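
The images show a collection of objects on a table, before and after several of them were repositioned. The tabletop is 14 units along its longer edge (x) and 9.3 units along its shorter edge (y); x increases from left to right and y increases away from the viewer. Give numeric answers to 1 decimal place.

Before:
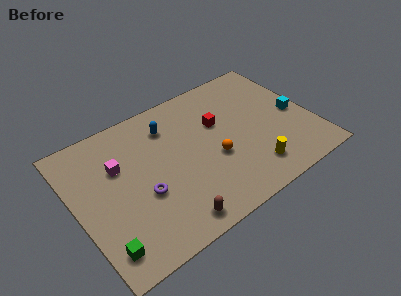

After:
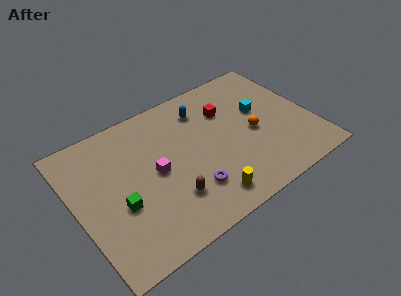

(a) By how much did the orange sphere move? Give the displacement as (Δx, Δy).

(2.5, 0.5)

The orange sphere was at about (8.0, 3.7) and moved to about (10.5, 4.2).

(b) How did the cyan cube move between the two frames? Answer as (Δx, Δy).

(-1.9, 1.2)

The cyan cube was at about (13.1, 4.3) and moved to about (11.2, 5.5).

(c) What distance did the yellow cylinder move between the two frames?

2.9

The yellow cylinder was near (9.9, 1.8) before and (7.0, 1.4) after, so it travelled √(2.9² + 0.4²) ≈ 2.9 units.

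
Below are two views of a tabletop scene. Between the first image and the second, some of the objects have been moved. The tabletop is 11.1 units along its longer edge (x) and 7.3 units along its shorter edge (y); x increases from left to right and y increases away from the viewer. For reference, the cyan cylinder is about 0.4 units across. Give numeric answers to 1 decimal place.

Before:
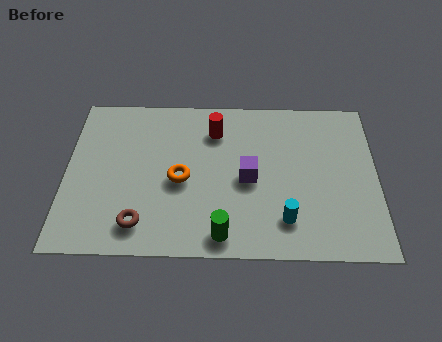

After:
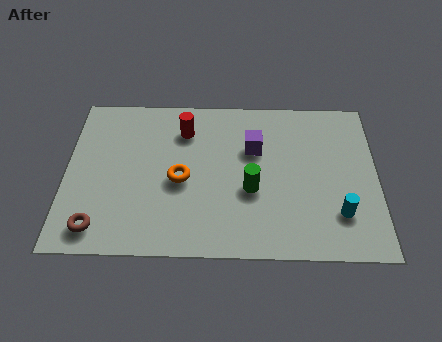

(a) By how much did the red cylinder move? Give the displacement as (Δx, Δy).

(-1.1, 0.0)

The red cylinder was at about (5.3, 5.6) and moved to about (4.2, 5.6).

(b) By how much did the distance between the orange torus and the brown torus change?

+1.2

They were about 2.4 units apart before and 3.6 after — 1.2 units further apart.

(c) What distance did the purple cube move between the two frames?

1.4

The purple cube moved from about (6.5, 3.4) to (6.7, 4.8), a distance of √(0.2² + 1.4²) ≈ 1.4.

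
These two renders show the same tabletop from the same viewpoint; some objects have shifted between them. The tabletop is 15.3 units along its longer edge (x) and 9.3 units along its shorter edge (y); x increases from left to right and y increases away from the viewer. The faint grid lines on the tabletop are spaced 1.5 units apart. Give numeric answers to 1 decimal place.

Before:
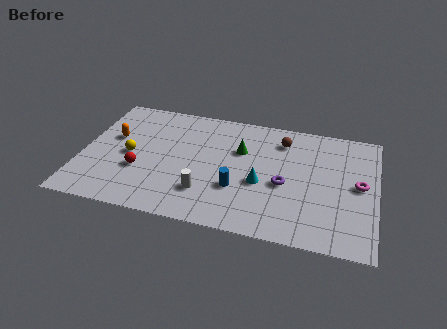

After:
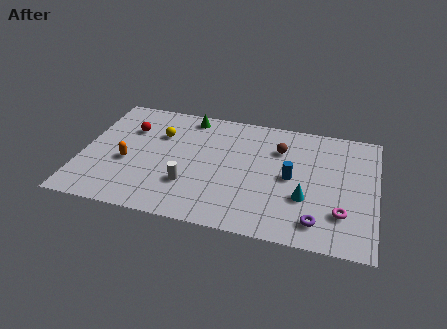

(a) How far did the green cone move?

3.6

The green cone was near (8.2, 6.1) before and (5.3, 8.2) after, so it travelled √(2.9² + 2.1²) ≈ 3.6 units.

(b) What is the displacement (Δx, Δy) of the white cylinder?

(-0.9, 0.4)

The white cylinder started near (6.6, 2.4) and ended near (5.7, 2.8).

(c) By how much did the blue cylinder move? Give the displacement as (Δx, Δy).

(2.7, 1.5)

The blue cylinder was at about (8.2, 3.1) and moved to about (10.9, 4.6).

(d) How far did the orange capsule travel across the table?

2.0

The orange capsule moved from about (1.5, 5.6) to (2.4, 3.8), a distance of √(0.9² + 1.8²) ≈ 2.0.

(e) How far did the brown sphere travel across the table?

0.7

The brown sphere was near (10.3, 7.4) before and (10.2, 6.7) after, so it travelled √(0.1² + 0.7²) ≈ 0.7 units.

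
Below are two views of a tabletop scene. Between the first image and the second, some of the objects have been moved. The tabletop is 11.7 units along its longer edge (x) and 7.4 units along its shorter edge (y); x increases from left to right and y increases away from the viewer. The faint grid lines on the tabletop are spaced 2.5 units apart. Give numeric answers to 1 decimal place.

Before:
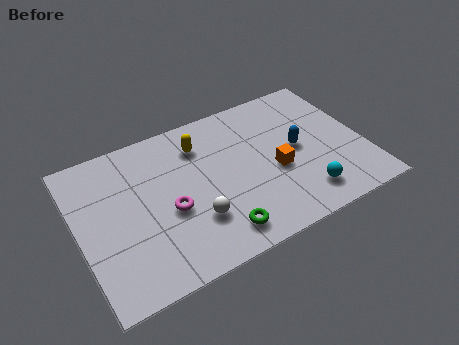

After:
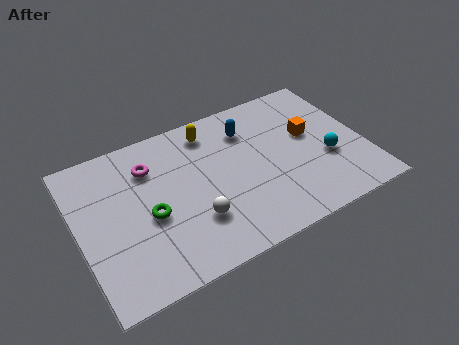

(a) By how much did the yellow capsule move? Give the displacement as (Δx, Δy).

(0.5, 0.5)

The yellow capsule started near (5.2, 5.7) and ended near (5.7, 6.2).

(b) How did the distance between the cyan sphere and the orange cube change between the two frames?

-0.3

The distance was about 1.9 in the first image and 1.6 in the second, so they moved 0.3 units closer together.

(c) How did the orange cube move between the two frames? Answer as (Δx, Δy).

(1.6, 1.2)

From the two frames, the orange cube sits at roughly (8.0, 3.1) before and (9.6, 4.3) after.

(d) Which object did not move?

the white sphere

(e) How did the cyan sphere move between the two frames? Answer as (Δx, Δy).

(1.2, 1.4)

The cyan sphere was at about (8.9, 1.4) and moved to about (10.1, 2.8).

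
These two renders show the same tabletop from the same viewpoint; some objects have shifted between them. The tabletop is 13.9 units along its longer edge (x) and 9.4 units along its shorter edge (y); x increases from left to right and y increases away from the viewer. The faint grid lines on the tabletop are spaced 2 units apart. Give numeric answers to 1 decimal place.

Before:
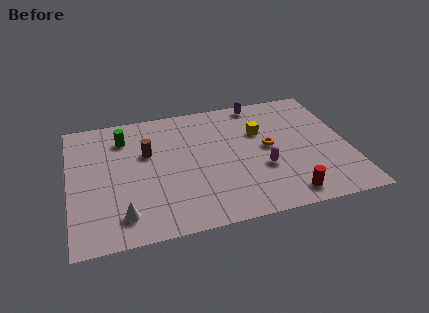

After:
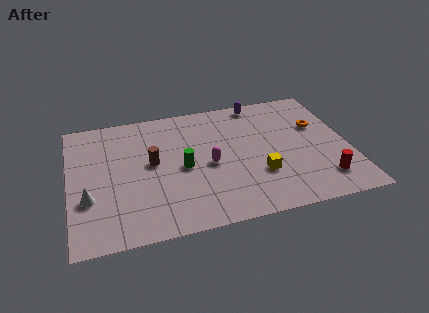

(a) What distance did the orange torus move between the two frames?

2.8

The orange torus moved from about (9.9, 4.9) to (12.5, 6.0), a distance of √(2.6² + 1.1²) ≈ 2.8.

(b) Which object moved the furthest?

the green cylinder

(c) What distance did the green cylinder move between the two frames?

4.0

From (2.8, 7.3) to (5.6, 4.4), the green cylinder covered √(2.8² + 2.9²) ≈ 4.0 units.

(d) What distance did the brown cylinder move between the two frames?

0.8

From (3.9, 5.9) to (4.1, 5.1), the brown cylinder covered √(0.2² + 0.8²) ≈ 0.8 units.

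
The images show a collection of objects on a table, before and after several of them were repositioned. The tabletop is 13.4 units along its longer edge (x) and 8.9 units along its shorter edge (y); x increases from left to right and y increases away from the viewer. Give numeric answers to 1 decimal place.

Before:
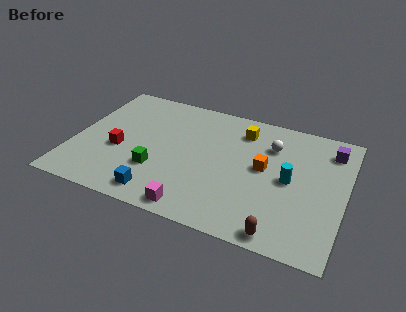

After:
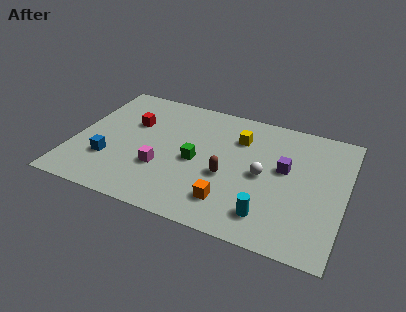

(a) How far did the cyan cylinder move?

2.8

The cyan cylinder was near (10.7, 4.4) before and (9.9, 1.7) after, so it travelled √(0.8² + 2.7²) ≈ 2.8 units.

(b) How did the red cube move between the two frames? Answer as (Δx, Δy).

(0.4, 2.2)

From the two frames, the red cube sits at roughly (2.3, 3.6) before and (2.7, 5.8) after.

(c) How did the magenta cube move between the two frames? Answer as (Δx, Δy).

(-1.9, 2.1)

The magenta cube started near (6.4, 0.9) and ended near (4.5, 3.0).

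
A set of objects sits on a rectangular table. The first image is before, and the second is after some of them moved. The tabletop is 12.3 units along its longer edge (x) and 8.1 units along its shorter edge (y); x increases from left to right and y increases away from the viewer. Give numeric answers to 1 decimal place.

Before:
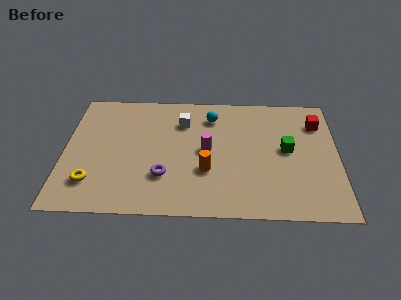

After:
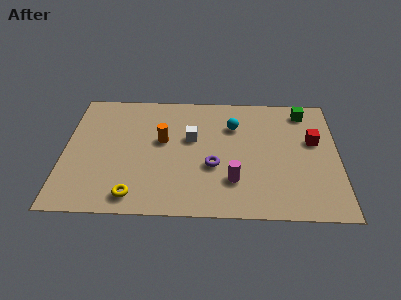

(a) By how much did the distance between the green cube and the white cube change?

+0.5

The distance was about 5.0 in the first image and 5.5 in the second, so they moved 0.5 units further apart.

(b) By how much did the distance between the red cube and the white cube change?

-0.6

Before: roughly 6.1 units apart; after: 5.5. That's 0.6 units closer together.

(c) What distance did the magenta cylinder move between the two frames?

2.2

From (6.4, 4.1) to (7.6, 2.2), the magenta cylinder covered √(1.2² + 1.9²) ≈ 2.2 units.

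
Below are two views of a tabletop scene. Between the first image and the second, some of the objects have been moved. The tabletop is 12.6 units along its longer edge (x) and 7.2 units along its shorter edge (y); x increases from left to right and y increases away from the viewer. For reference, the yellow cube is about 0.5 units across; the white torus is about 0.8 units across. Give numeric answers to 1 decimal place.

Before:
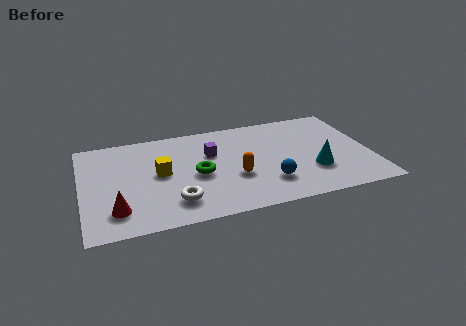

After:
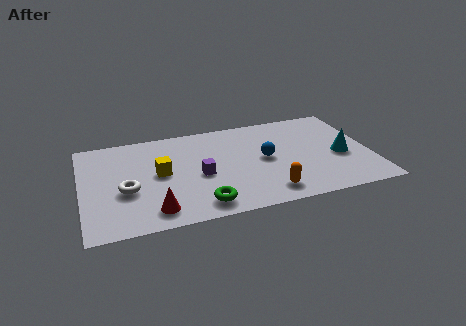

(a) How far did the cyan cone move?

1.5

From (10.0, 2.3) to (11.3, 3.1), the cyan cone covered √(1.3² + 0.8²) ≈ 1.5 units.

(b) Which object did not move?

the yellow cube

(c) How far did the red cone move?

1.6

The red cone moved from about (1.4, 1.6) to (3.0, 1.2), a distance of √(1.6² + 0.4²) ≈ 1.6.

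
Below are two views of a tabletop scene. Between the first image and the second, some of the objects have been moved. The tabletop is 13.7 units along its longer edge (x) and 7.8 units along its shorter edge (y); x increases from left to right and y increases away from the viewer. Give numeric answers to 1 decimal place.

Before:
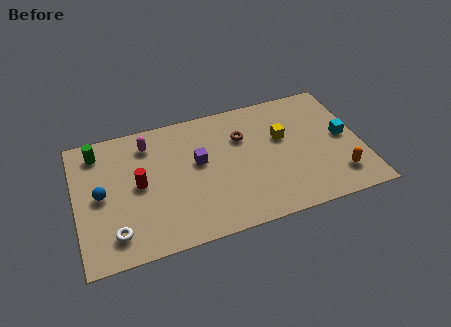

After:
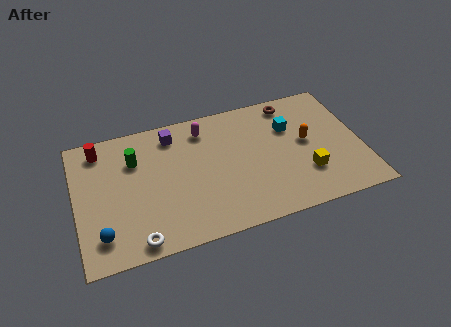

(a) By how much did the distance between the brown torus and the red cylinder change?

+4.0

Before: roughly 5.3 units apart; after: 9.3. That's 4.0 units further apart.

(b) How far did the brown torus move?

2.9

From (8.1, 5.4) to (10.6, 6.8), the brown torus covered √(2.5² + 1.4²) ≈ 2.9 units.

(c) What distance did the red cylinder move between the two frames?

3.1

The red cylinder moved from about (3.0, 4.0) to (1.3, 6.6), a distance of √(1.7² + 2.6²) ≈ 3.1.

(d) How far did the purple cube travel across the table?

2.3

The purple cube was near (5.9, 4.5) before and (4.8, 6.5) after, so it travelled √(1.1² + 2.0²) ≈ 2.3 units.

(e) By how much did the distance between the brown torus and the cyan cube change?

-3.5

The distance was about 5.0 in the first image and 1.5 in the second, so they moved 3.5 units closer together.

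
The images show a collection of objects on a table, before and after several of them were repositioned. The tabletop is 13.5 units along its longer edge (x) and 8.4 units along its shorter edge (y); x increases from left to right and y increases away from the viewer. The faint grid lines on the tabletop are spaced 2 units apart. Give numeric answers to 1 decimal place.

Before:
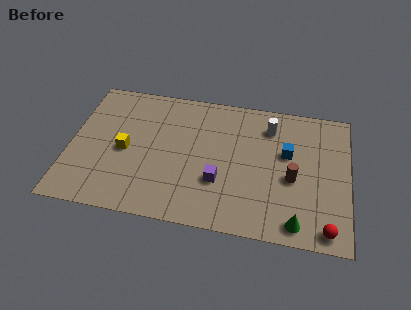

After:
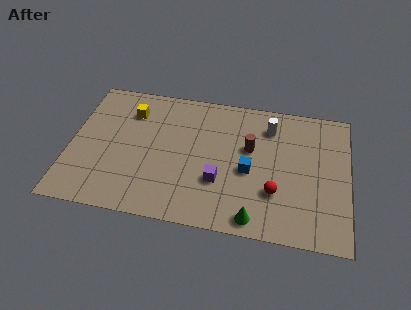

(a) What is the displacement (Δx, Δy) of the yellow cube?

(0.1, 2.5)

The yellow cube started near (2.7, 3.9) and ended near (2.8, 6.4).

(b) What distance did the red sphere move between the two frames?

3.0

The red sphere was near (12.5, 0.9) before and (10.0, 2.6) after, so it travelled √(2.5² + 1.7²) ≈ 3.0 units.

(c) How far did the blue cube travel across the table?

2.3

The blue cube was near (10.5, 5.1) before and (8.7, 3.7) after, so it travelled √(1.8² + 1.4²) ≈ 2.3 units.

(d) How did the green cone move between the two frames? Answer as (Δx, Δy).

(-2.0, -0.1)

From the two frames, the green cone sits at roughly (11.1, 1.0) before and (9.1, 0.9) after.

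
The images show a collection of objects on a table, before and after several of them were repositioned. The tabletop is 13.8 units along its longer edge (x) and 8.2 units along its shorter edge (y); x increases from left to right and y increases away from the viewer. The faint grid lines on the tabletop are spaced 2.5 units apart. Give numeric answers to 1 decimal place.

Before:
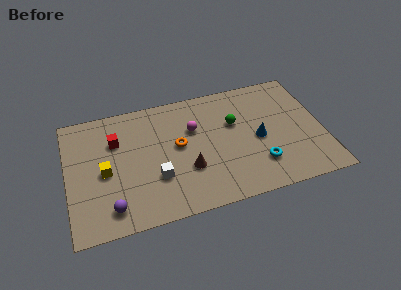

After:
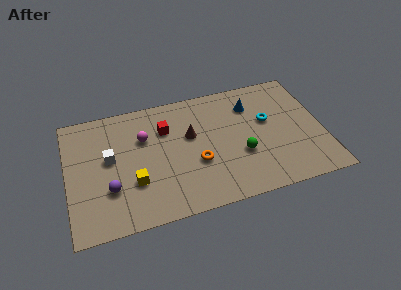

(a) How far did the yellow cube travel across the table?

1.9

From (2.0, 3.8) to (3.5, 2.7), the yellow cube covered √(1.5² + 1.1²) ≈ 1.9 units.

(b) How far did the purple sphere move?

1.2

The purple sphere moved from about (2.2, 1.4) to (2.2, 2.6), a distance of √(0.0² + 1.2²) ≈ 1.2.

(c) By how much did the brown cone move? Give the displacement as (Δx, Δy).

(0.3, 2.2)

The brown cone was at about (6.4, 2.8) and moved to about (6.7, 5.0).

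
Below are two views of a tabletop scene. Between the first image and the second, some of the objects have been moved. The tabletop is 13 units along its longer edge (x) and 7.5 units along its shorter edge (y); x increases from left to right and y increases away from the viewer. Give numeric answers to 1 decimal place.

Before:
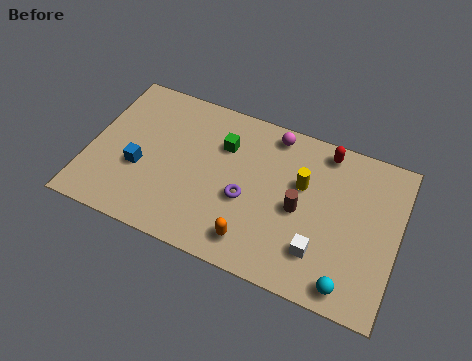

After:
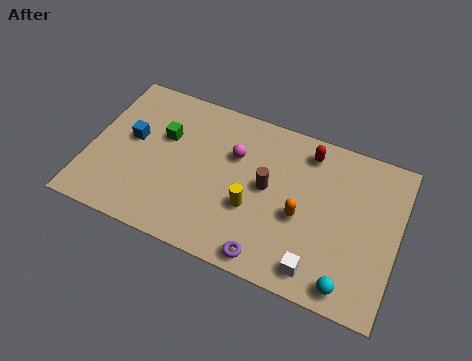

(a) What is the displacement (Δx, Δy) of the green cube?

(-2.5, -0.5)

The green cube started near (5.5, 5.3) and ended near (3.0, 4.8).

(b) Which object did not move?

the cyan sphere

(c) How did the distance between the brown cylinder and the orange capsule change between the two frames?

-1.1

Before: roughly 2.8 units apart; after: 1.7. That's 1.1 units closer together.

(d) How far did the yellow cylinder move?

2.7

From (8.9, 4.7) to (7.0, 2.8), the yellow cylinder covered √(1.9² + 1.9²) ≈ 2.7 units.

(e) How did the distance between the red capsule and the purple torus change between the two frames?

+1.0

They were about 4.6 units apart before and 5.6 after — 1.0 units further apart.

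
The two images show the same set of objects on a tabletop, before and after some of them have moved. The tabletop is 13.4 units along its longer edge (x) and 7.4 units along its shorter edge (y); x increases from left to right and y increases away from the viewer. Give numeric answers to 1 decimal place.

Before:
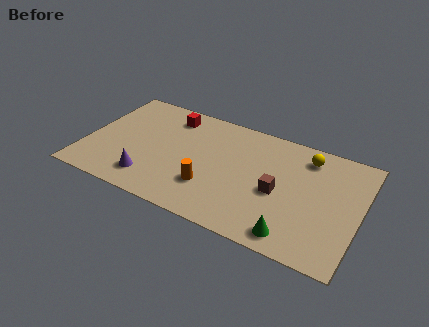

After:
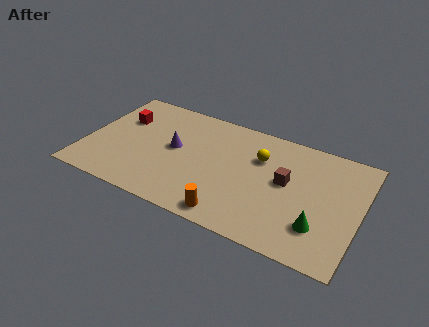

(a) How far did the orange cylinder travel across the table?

1.8

From (6.3, 2.2) to (7.5, 0.9), the orange cylinder covered √(1.2² + 1.3²) ≈ 1.8 units.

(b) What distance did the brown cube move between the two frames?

0.9

The brown cube moved from about (9.5, 3.3) to (9.8, 4.1), a distance of √(0.3² + 0.8²) ≈ 0.9.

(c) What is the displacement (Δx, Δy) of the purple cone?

(0.9, 2.5)

From the two frames, the purple cone sits at roughly (3.4, 1.5) before and (4.3, 4.0) after.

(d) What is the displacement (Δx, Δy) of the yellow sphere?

(-2.2, -1.0)

From the two frames, the yellow sphere sits at roughly (10.6, 6.1) before and (8.4, 5.1) after.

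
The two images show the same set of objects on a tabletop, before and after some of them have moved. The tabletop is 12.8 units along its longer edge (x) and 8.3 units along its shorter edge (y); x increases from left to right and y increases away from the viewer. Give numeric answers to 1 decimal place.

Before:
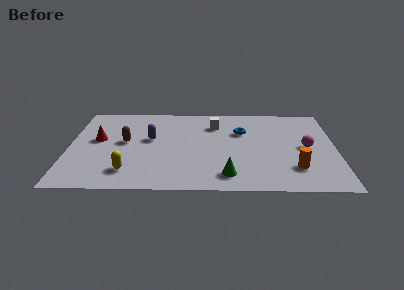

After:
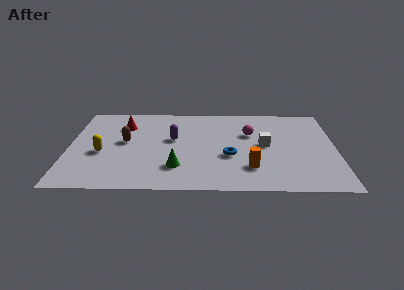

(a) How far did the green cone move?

2.5

From (7.6, 1.4) to (5.2, 2.1), the green cone covered √(2.4² + 0.7²) ≈ 2.5 units.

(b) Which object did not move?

the brown capsule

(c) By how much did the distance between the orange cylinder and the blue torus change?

-2.8

They were about 4.3 units apart before and 1.5 after — 2.8 units closer together.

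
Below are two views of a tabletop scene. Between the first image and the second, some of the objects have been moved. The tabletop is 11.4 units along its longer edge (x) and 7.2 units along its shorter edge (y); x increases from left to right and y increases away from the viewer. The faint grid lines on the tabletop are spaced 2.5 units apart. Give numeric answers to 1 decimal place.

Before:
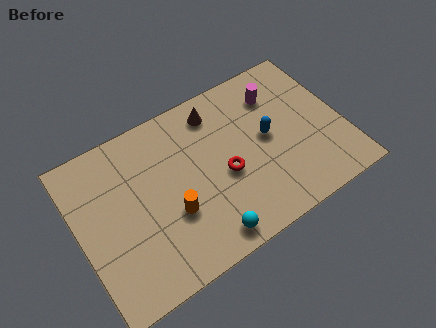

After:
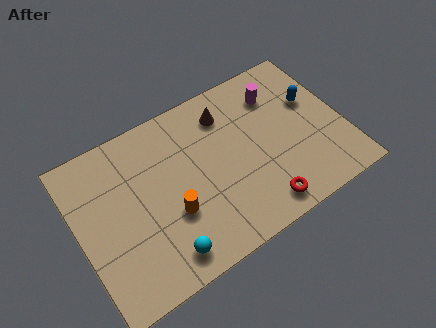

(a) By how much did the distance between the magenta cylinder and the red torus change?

+1.1

Before: roughly 3.6 units apart; after: 4.7. That's 1.1 units further apart.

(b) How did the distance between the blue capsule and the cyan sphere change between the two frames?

+3.6

They were about 4.3 units apart before and 7.9 after — 3.6 units further apart.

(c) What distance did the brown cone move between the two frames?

0.5

The brown cone was near (6.3, 6.0) before and (6.7, 5.7) after, so it travelled √(0.4² + 0.3²) ≈ 0.5 units.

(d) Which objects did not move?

the orange cylinder and the magenta cylinder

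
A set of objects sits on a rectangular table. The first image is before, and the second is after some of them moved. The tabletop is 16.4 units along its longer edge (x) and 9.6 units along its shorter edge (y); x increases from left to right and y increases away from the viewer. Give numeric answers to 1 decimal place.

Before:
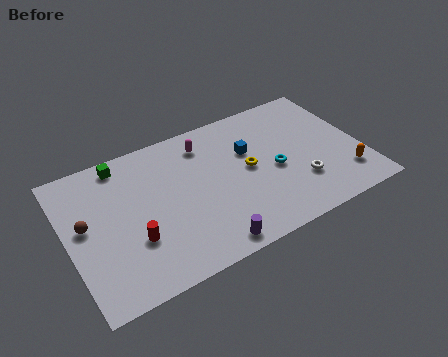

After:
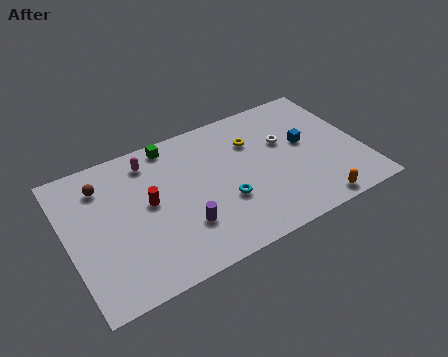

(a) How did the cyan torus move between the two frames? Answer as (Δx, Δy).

(-3.0, -0.9)

The cyan torus was at about (11.5, 4.3) and moved to about (8.5, 3.4).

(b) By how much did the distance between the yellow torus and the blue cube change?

+1.9

The distance was about 1.2 in the first image and 3.1 in the second, so they moved 1.9 units further apart.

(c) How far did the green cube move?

2.8

From (3.4, 8.5) to (6.2, 8.6), the green cube covered √(2.8² + 0.1²) ≈ 2.8 units.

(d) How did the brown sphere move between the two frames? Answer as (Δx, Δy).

(1.2, 2.2)

From the two frames, the brown sphere sits at roughly (1.0, 5.3) before and (2.2, 7.5) after.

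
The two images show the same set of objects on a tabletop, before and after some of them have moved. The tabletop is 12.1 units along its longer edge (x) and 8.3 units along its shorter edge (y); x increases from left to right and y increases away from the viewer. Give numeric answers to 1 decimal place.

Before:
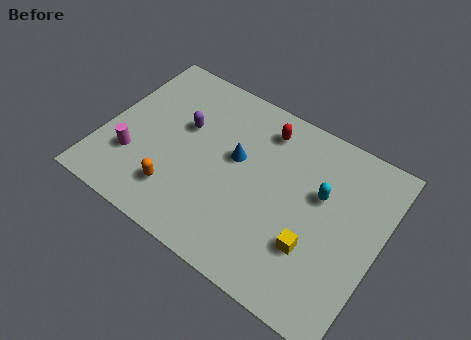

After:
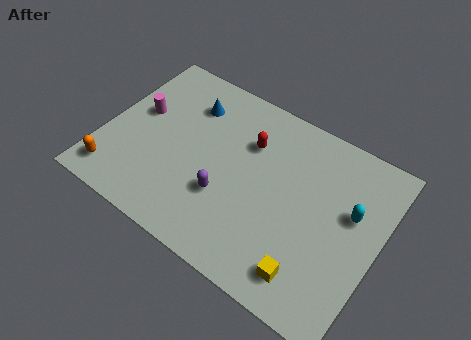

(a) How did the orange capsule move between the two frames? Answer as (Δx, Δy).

(-2.7, -0.6)

The orange capsule was at about (3.6, 1.9) and moved to about (0.9, 1.3).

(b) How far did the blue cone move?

2.8

The blue cone moved from about (5.7, 4.8) to (3.3, 6.3), a distance of √(2.4² + 1.5²) ≈ 2.8.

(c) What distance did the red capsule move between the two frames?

1.1

The red capsule was near (6.6, 6.8) before and (6.1, 5.8) after, so it travelled √(0.5² + 1.0²) ≈ 1.1 units.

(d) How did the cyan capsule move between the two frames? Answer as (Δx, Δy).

(1.4, -0.1)

The cyan capsule started near (9.4, 5.1) and ended near (10.8, 5.0).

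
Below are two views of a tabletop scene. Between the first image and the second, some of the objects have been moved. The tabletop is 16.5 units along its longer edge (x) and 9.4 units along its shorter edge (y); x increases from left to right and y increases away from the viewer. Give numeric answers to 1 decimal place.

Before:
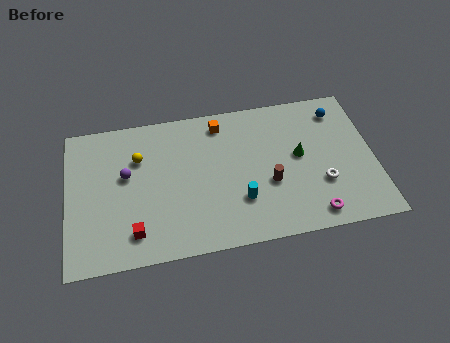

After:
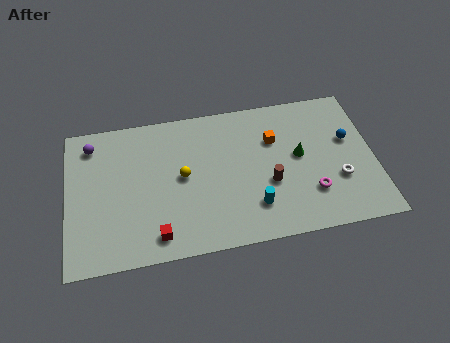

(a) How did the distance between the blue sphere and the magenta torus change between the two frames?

-2.9

They were about 6.7 units apart before and 3.8 after — 2.9 units closer together.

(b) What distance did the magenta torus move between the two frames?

1.4

From (13.0, 1.2) to (13.0, 2.6), the magenta torus covered √(0.0² + 1.4²) ≈ 1.4 units.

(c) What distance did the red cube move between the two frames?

1.3

From (3.5, 1.8) to (4.7, 1.4), the red cube covered √(1.2² + 0.4²) ≈ 1.3 units.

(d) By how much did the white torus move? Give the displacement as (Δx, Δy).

(0.9, 0.1)

From the two frames, the white torus sits at roughly (13.6, 3.1) before and (14.5, 3.2) after.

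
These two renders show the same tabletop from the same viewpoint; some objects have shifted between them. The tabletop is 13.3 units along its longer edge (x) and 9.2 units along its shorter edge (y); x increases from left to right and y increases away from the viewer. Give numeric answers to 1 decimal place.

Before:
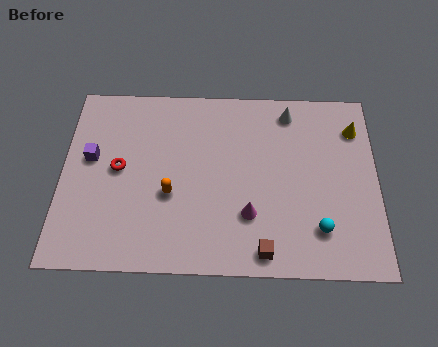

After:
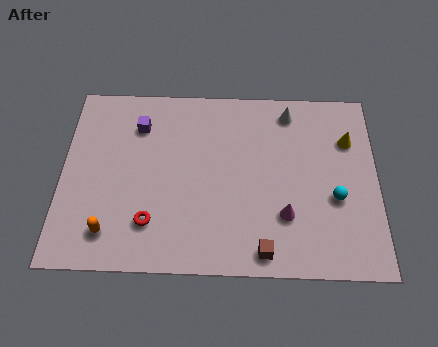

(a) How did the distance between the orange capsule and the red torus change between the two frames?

-0.7

They were about 2.5 units apart before and 1.8 after — 0.7 units closer together.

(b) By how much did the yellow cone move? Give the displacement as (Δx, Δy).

(-0.3, -0.6)

From the two frames, the yellow cone sits at roughly (12.4, 7.1) before and (12.1, 6.5) after.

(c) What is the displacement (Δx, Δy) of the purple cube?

(2.0, 1.7)

The purple cube was at about (1.2, 5.3) and moved to about (3.2, 7.0).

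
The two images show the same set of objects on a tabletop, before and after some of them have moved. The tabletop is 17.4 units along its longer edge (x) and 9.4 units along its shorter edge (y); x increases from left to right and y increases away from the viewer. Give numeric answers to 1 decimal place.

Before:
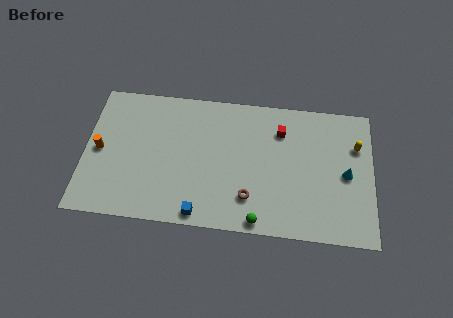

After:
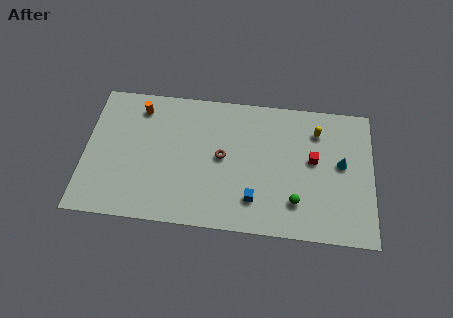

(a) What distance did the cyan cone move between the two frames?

0.8

From (15.8, 4.5) to (15.5, 5.2), the cyan cone covered √(0.3² + 0.7²) ≈ 0.8 units.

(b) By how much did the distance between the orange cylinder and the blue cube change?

+1.8

Before: roughly 7.2 units apart; after: 9.0. That's 1.8 units further apart.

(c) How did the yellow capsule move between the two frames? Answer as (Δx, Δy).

(-2.4, 0.8)

From the two frames, the yellow capsule sits at roughly (16.4, 6.5) before and (14.0, 7.3) after.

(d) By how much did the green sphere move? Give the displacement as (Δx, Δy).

(2.2, 1.5)

From the two frames, the green sphere sits at roughly (10.6, 0.8) before and (12.8, 2.3) after.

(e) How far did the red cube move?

2.7

From (11.8, 7.1) to (13.8, 5.3), the red cube covered √(2.0² + 1.8²) ≈ 2.7 units.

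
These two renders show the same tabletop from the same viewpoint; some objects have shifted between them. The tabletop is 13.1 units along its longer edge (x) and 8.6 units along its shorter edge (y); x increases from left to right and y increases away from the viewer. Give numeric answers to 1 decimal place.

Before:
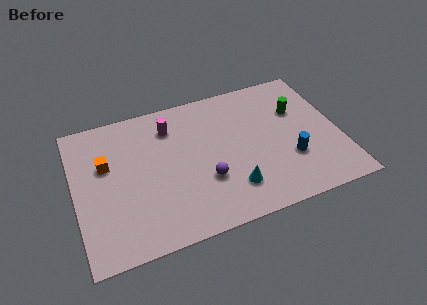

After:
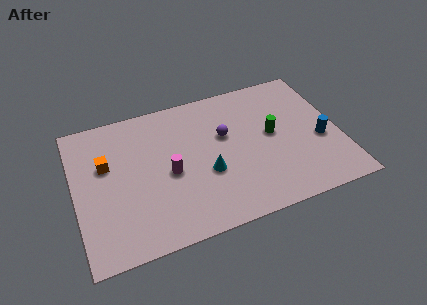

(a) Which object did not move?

the orange cube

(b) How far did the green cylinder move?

1.8

From (11.2, 5.7) to (9.8, 4.6), the green cylinder covered √(1.4² + 1.1²) ≈ 1.8 units.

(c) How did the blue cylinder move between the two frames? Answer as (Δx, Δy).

(1.6, 0.7)

The blue cylinder was at about (10.5, 2.8) and moved to about (12.1, 3.5).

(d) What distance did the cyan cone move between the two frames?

1.7

The cyan cone was near (7.5, 2.0) before and (6.4, 3.3) after, so it travelled √(1.1² + 1.3²) ≈ 1.7 units.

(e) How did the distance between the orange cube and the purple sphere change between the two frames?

+0.6

Before: roughly 5.3 units apart; after: 5.9. That's 0.6 units further apart.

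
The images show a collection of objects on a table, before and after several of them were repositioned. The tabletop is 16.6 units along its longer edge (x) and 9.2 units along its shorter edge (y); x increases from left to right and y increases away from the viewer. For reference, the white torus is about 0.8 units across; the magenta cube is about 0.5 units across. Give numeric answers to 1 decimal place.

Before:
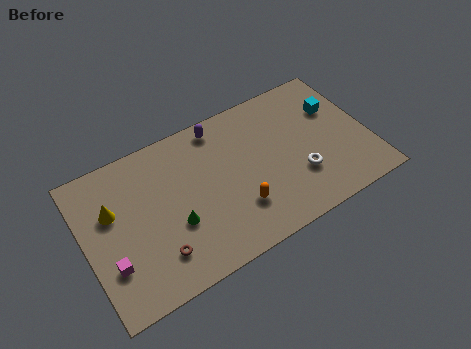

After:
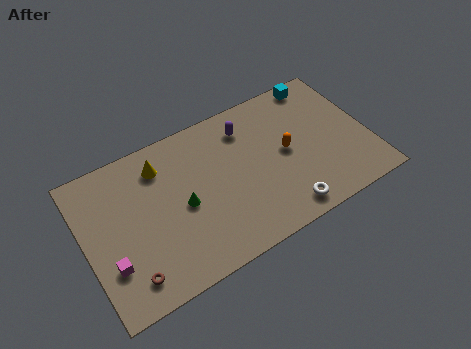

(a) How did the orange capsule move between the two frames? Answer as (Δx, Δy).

(3.2, 2.1)

The orange capsule started near (8.6, 2.6) and ended near (11.8, 4.7).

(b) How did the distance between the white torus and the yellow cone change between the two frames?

-2.2

They were about 11.0 units apart before and 8.8 after — 2.2 units closer together.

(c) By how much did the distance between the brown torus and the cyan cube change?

+2.1

Before: roughly 11.9 units apart; after: 14.0. That's 2.1 units further apart.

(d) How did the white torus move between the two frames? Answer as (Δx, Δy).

(-1.2, -1.7)

The white torus was at about (12.3, 2.9) and moved to about (11.1, 1.2).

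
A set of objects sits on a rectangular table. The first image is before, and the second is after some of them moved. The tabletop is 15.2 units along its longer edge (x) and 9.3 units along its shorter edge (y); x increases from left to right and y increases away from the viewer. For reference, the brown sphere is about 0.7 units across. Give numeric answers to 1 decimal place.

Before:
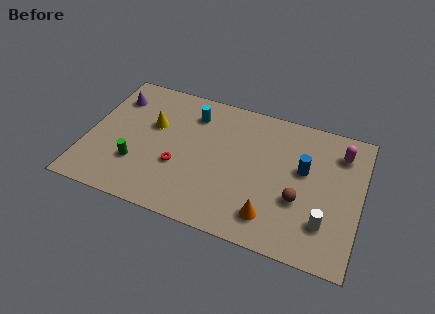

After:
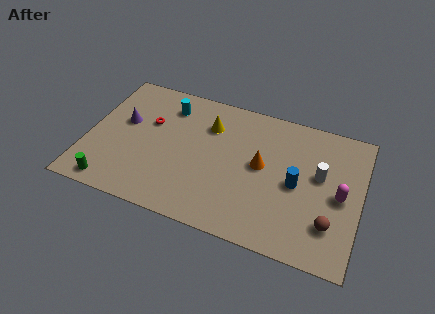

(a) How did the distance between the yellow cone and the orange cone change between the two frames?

-4.5

They were about 8.1 units apart before and 3.6 after — 4.5 units closer together.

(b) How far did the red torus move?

3.1

The red torus moved from about (5.2, 3.4) to (3.3, 5.9), a distance of √(1.9² + 2.5²) ≈ 3.1.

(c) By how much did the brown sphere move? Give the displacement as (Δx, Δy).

(1.8, -1.0)

From the two frames, the brown sphere sits at roughly (11.9, 3.4) before and (13.7, 2.4) after.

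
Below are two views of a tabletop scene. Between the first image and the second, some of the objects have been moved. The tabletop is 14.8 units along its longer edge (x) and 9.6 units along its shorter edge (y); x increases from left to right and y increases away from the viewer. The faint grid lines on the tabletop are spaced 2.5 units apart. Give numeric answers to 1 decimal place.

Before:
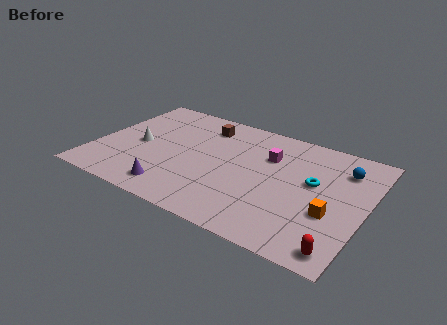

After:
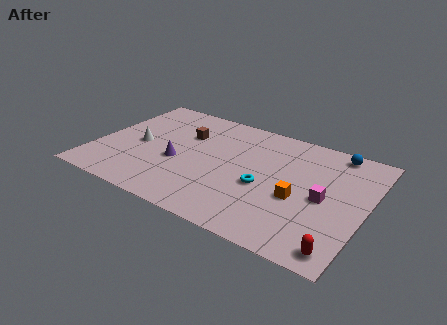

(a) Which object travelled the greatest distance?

the magenta cube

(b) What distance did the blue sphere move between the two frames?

1.4

The blue sphere moved from about (13.3, 7.3) to (12.7, 8.6), a distance of √(0.6² + 1.3²) ≈ 1.4.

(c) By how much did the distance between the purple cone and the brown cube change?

-3.6

The distance was about 6.2 in the first image and 2.6 in the second, so they moved 3.6 units closer together.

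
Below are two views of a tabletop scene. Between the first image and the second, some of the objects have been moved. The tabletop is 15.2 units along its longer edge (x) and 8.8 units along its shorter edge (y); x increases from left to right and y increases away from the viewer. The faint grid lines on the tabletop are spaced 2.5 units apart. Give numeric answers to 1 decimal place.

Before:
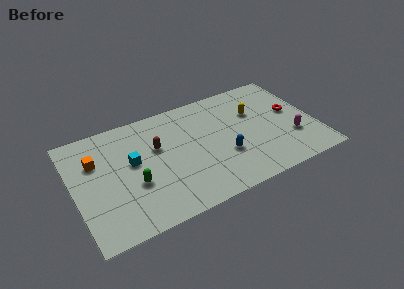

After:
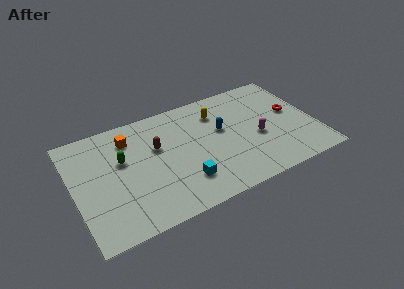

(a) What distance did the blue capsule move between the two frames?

2.1

The blue capsule was near (9.3, 3.1) before and (9.4, 5.2) after, so it travelled √(0.1² + 2.1²) ≈ 2.1 units.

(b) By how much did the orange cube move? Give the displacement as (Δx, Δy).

(2.2, 0.9)

The orange cube started near (1.5, 6.0) and ended near (3.7, 6.9).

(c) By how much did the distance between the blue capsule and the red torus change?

-0.4

Before: roughly 4.9 units apart; after: 4.5. That's 0.4 units closer together.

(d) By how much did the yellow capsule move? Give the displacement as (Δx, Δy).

(-2.3, 0.9)

From the two frames, the yellow capsule sits at roughly (11.6, 5.8) before and (9.3, 6.7) after.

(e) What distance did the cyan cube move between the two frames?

4.0

The cyan cube moved from about (3.7, 5.0) to (6.6, 2.2), a distance of √(2.9² + 2.8²) ≈ 4.0.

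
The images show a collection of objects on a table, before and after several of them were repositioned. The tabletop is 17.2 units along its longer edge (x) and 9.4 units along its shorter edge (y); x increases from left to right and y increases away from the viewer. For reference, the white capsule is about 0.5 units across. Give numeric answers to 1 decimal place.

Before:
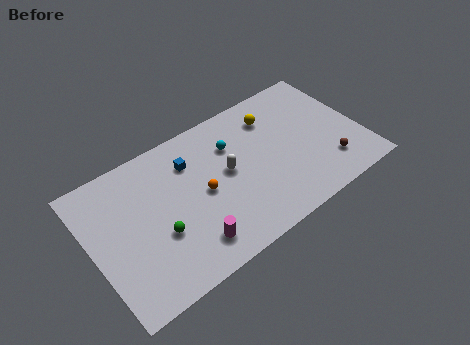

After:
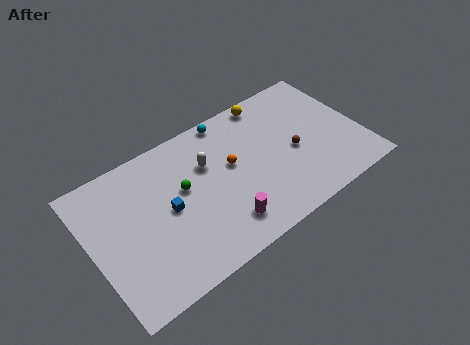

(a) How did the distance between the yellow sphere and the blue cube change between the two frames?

+2.7

They were about 5.5 units apart before and 8.2 after — 2.7 units further apart.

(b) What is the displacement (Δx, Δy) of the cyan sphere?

(0.1, 1.9)

The cyan sphere started near (9.3, 6.7) and ended near (9.4, 8.6).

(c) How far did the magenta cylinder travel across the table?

2.1

The magenta cylinder was near (5.7, 1.8) before and (7.8, 1.9) after, so it travelled √(2.1² + 0.1²) ≈ 2.1 units.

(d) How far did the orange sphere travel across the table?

2.2

The orange sphere was near (7.0, 4.6) before and (9.0, 5.4) after, so it travelled √(2.0² + 0.8²) ≈ 2.2 units.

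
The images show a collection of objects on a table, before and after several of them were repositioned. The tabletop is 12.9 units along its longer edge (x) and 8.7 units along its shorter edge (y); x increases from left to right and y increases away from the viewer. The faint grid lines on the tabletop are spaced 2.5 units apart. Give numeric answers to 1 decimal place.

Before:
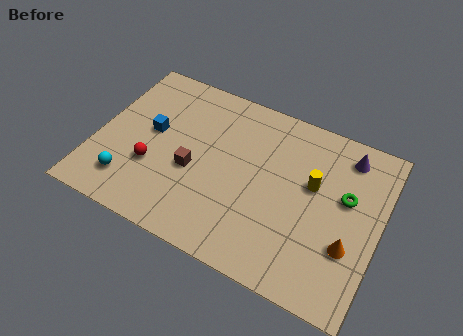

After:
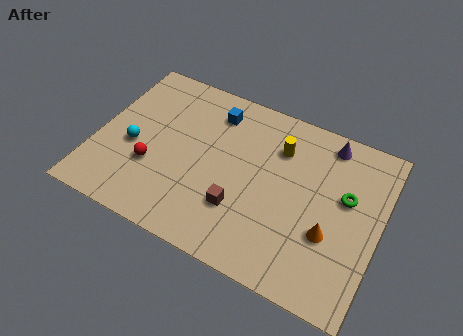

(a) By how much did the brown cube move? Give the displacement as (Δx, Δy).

(2.3, -1.0)

From the two frames, the brown cube sits at roughly (4.5, 3.6) before and (6.8, 2.6) after.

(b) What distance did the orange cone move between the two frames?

0.9

The orange cone was near (11.7, 2.9) before and (10.8, 3.1) after, so it travelled √(0.9² + 0.2²) ≈ 0.9 units.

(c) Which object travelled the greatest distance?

the blue cube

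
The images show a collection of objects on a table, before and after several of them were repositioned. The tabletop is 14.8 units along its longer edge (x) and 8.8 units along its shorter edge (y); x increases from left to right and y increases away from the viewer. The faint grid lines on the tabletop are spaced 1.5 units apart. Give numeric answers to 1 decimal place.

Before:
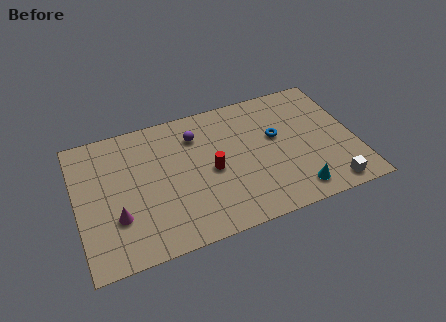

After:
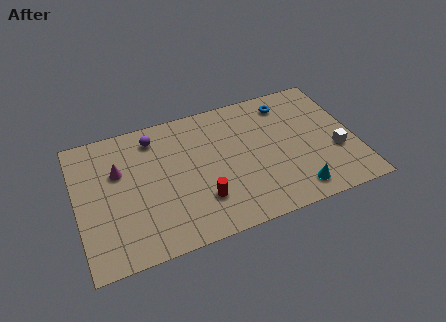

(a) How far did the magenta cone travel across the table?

2.9

The magenta cone was near (2.0, 2.8) before and (2.3, 5.7) after, so it travelled √(0.3² + 2.9²) ≈ 2.9 units.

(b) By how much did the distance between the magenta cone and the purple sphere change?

-3.4

Before: roughly 6.0 units apart; after: 2.6. That's 3.4 units closer together.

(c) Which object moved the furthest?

the magenta cone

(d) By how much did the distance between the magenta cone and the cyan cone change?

+0.6

Before: roughly 9.4 units apart; after: 10.0. That's 0.6 units further apart.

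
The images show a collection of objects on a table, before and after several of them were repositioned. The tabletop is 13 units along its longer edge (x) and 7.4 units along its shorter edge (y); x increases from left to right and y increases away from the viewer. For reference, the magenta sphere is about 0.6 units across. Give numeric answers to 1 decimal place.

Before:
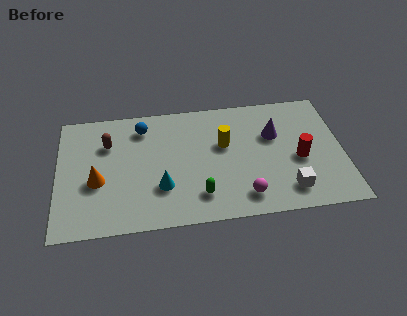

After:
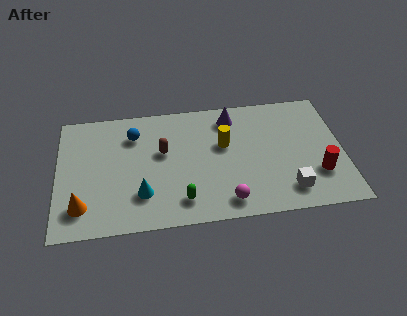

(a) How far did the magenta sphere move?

0.8

The magenta sphere moved from about (8.4, 1.3) to (7.6, 1.1), a distance of √(0.8² + 0.2²) ≈ 0.8.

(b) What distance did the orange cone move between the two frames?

1.6

From (1.8, 3.0) to (1.1, 1.6), the orange cone covered √(0.7² + 1.4²) ≈ 1.6 units.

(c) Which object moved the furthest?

the brown capsule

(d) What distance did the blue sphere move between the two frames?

0.6

The blue sphere was near (3.9, 6.0) before and (3.5, 5.6) after, so it travelled √(0.4² + 0.4²) ≈ 0.6 units.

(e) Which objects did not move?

the white cube and the yellow cylinder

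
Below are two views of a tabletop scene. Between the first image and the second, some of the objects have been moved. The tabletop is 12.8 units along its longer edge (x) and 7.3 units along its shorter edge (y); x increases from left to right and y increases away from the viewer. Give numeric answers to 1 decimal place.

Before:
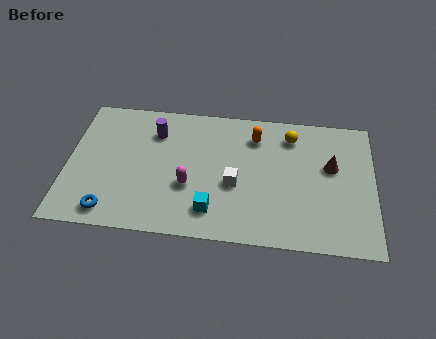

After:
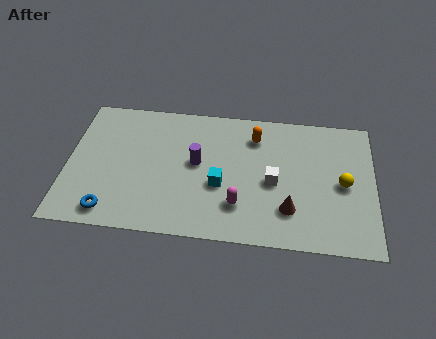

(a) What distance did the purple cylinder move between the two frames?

2.3

The purple cylinder was near (3.6, 5.5) before and (5.4, 4.0) after, so it travelled √(1.8² + 1.5²) ≈ 2.3 units.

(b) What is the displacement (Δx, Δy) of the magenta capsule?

(2.1, -0.8)

From the two frames, the magenta capsule sits at roughly (5.1, 2.7) before and (7.2, 1.9) after.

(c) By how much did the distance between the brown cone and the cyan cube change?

-2.6

Before: roughly 5.7 units apart; after: 3.1. That's 2.6 units closer together.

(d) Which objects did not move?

the orange capsule and the blue torus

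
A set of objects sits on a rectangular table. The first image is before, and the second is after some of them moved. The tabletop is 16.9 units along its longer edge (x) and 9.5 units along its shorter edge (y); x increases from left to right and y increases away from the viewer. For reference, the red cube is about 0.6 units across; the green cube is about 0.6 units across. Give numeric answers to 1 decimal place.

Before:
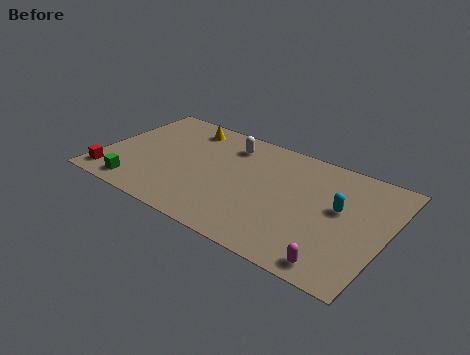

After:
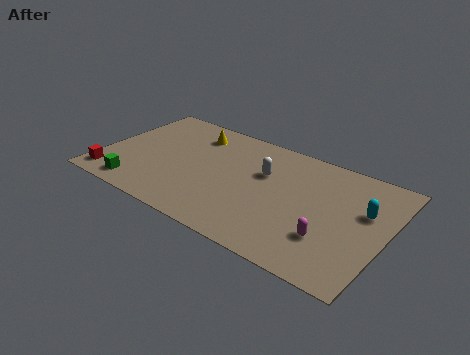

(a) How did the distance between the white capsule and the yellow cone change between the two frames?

+2.0

Before: roughly 2.8 units apart; after: 4.8. That's 2.0 units further apart.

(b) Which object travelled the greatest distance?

the white capsule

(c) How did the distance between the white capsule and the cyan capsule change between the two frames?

-1.3

They were about 7.3 units apart before and 6.0 after — 1.3 units closer together.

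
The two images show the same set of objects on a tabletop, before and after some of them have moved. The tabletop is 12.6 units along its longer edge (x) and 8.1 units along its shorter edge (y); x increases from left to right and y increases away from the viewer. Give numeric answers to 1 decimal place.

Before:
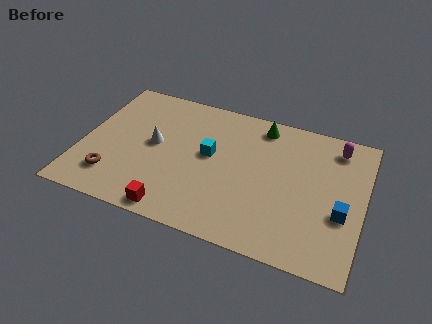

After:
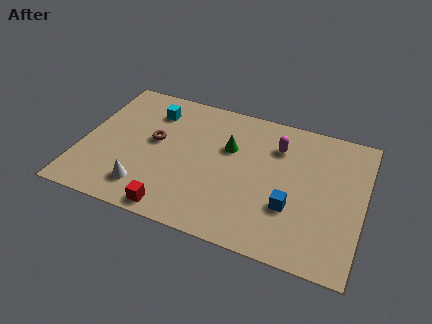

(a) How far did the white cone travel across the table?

2.7

The white cone moved from about (3.2, 4.3) to (3.1, 1.6), a distance of √(0.1² + 2.7²) ≈ 2.7.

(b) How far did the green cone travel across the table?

2.2

The green cone moved from about (7.8, 7.0) to (6.5, 5.2), a distance of √(1.3² + 1.8²) ≈ 2.2.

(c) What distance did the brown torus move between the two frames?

3.1

From (1.6, 1.8) to (3.2, 4.5), the brown torus covered √(1.6² + 2.7²) ≈ 3.1 units.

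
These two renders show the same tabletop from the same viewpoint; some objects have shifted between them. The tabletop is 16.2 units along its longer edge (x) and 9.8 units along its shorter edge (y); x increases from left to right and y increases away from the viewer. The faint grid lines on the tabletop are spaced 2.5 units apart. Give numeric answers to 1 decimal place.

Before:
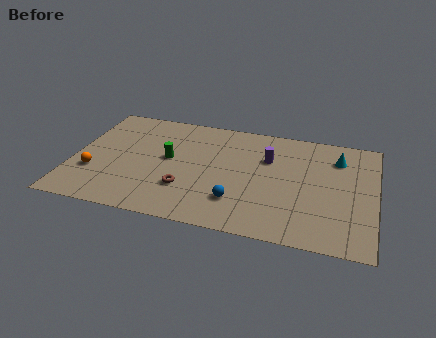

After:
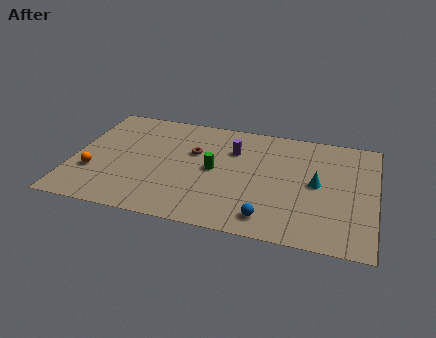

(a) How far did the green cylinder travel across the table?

2.5

The green cylinder moved from about (5.1, 5.3) to (7.6, 4.9), a distance of √(2.5² + 0.4²) ≈ 2.5.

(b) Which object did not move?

the orange sphere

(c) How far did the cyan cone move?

2.7

From (14.1, 7.5) to (13.1, 5.0), the cyan cone covered √(1.0² + 2.5²) ≈ 2.7 units.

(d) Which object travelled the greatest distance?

the brown torus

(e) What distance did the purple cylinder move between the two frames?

1.9

The purple cylinder moved from about (10.4, 6.6) to (8.5, 6.9), a distance of √(1.9² + 0.3²) ≈ 1.9.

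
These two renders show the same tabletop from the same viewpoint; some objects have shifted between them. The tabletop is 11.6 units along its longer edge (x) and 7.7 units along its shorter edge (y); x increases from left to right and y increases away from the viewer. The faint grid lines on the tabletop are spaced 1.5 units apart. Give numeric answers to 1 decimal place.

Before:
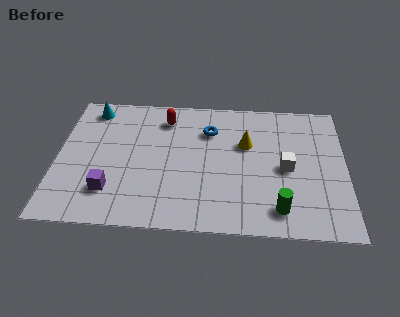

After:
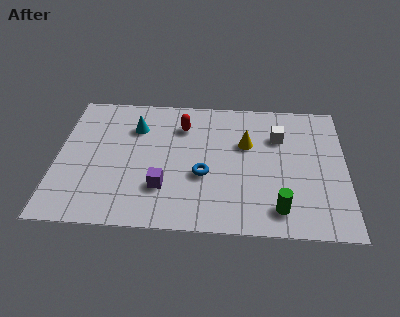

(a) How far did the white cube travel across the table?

1.8

The white cube was near (9.2, 3.6) before and (8.9, 5.4) after, so it travelled √(0.3² + 1.8²) ≈ 1.8 units.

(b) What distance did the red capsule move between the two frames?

0.8

From (4.3, 6.2) to (5.0, 5.8), the red capsule covered √(0.7² + 0.4²) ≈ 0.8 units.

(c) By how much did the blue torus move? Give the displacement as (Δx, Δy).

(-0.2, -2.6)

From the two frames, the blue torus sits at roughly (6.1, 5.6) before and (5.9, 3.0) after.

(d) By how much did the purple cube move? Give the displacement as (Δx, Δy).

(2.1, 0.3)

The purple cube started near (2.2, 1.9) and ended near (4.3, 2.2).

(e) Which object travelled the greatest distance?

the blue torus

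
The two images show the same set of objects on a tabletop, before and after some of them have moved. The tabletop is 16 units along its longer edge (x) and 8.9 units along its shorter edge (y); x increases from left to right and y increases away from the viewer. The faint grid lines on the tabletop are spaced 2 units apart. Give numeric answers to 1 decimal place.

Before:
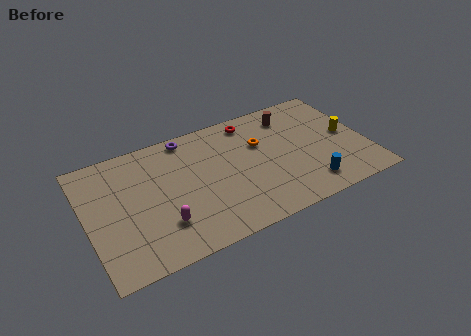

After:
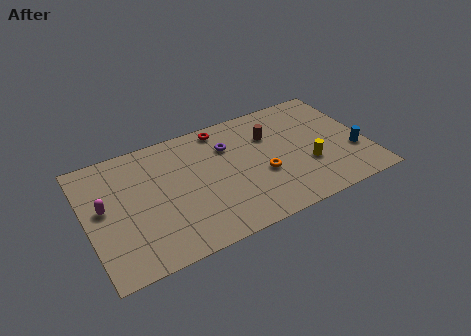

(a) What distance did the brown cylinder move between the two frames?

1.7

The brown cylinder was near (12.1, 7.2) before and (10.7, 6.2) after, so it travelled √(1.4² + 1.0²) ≈ 1.7 units.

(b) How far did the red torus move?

1.7

The red torus was near (9.8, 7.7) before and (8.1, 7.9) after, so it travelled √(1.7² + 0.2²) ≈ 1.7 units.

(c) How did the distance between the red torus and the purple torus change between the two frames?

-2.2

They were about 3.7 units apart before and 1.5 after — 2.2 units closer together.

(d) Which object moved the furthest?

the magenta capsule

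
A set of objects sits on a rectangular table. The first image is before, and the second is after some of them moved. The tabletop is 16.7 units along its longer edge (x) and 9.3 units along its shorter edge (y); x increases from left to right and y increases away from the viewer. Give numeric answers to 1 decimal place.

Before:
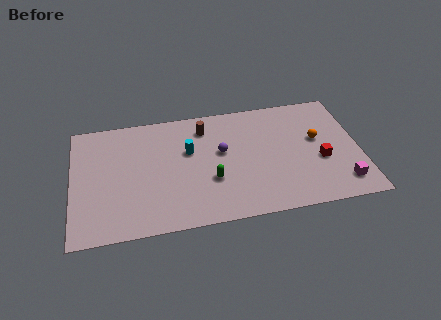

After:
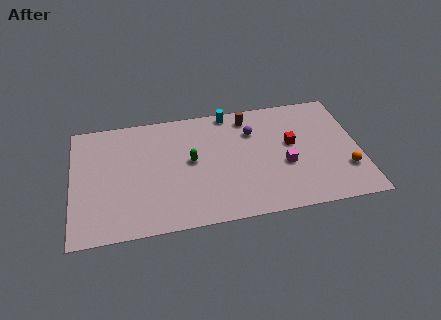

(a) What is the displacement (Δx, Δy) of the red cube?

(-1.6, 1.6)

The red cube started near (14.4, 3.7) and ended near (12.8, 5.3).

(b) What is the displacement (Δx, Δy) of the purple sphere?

(1.9, 1.3)

From the two frames, the purple sphere sits at roughly (8.7, 5.4) before and (10.6, 6.7) after.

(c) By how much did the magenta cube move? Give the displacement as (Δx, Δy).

(-3.2, 2.0)

From the two frames, the magenta cube sits at roughly (15.5, 1.7) before and (12.3, 3.7) after.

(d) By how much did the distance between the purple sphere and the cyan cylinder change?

+0.3

Before: roughly 1.9 units apart; after: 2.2. That's 0.3 units further apart.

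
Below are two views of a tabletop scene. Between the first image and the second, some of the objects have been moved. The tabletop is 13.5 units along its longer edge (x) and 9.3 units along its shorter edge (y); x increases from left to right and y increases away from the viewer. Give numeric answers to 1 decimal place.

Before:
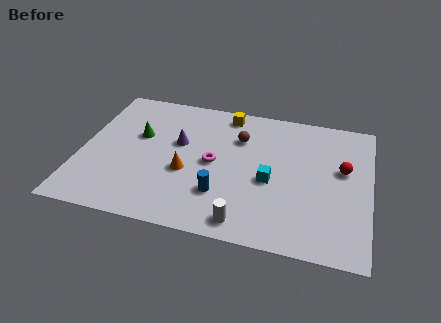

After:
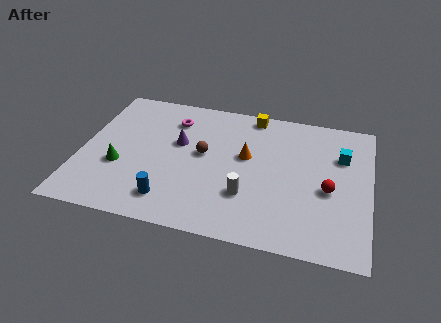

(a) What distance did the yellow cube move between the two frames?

1.2

The yellow cube moved from about (6.6, 8.2) to (7.8, 8.4), a distance of √(1.2² + 0.2²) ≈ 1.2.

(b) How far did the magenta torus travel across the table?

3.3

The magenta torus moved from about (6.2, 4.6) to (4.1, 7.2), a distance of √(2.1² + 2.6²) ≈ 3.3.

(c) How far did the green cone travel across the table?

2.4

The green cone moved from about (2.6, 5.7) to (1.9, 3.4), a distance of √(0.7² + 2.3²) ≈ 2.4.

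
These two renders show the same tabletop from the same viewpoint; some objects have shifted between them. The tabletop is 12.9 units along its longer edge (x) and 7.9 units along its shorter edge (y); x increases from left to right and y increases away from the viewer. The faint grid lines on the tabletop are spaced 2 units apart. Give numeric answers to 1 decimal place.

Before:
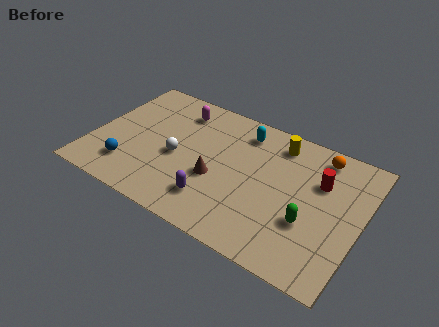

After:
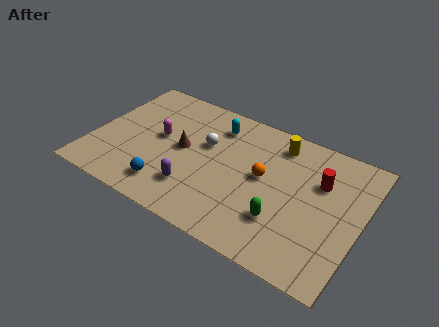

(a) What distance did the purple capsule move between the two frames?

1.0

From (6.2, 1.8) to (5.2, 2.0), the purple capsule covered √(1.0² + 0.2²) ≈ 1.0 units.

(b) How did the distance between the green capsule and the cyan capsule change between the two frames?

+0.3

They were about 5.2 units apart before and 5.5 after — 0.3 units further apart.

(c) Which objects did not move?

the red cylinder and the yellow cylinder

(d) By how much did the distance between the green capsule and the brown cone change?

+0.9

The distance was about 4.5 in the first image and 5.4 in the second, so they moved 0.9 units further apart.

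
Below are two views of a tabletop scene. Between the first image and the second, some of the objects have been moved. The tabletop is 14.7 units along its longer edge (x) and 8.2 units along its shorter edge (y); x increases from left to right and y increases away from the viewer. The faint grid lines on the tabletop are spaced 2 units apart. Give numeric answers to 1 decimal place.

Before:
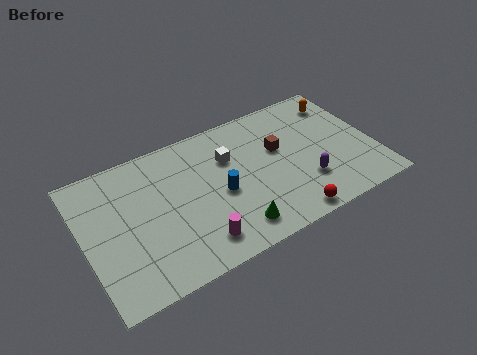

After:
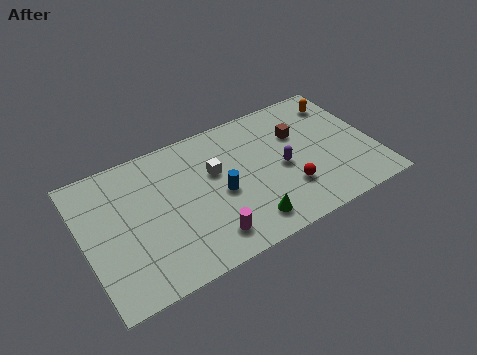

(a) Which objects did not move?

the blue cylinder and the orange capsule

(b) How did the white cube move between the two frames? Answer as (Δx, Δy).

(-0.8, -0.5)

From the two frames, the white cube sits at roughly (7.5, 5.6) before and (6.7, 5.1) after.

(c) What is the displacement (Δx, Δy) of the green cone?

(0.7, 0.0)

The green cone was at about (7.1, 1.4) and moved to about (7.8, 1.4).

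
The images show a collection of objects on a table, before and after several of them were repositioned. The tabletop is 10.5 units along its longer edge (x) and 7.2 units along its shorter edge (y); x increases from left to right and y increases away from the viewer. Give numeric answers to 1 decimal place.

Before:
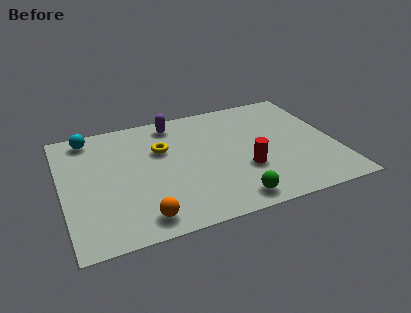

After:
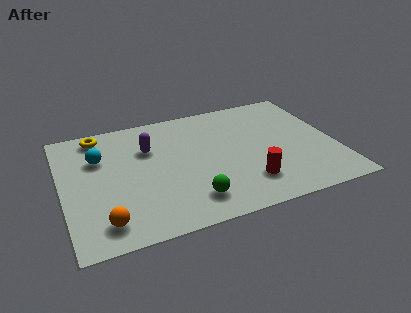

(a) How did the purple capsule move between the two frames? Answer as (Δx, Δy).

(-1.1, -1.3)

The purple capsule started near (4.5, 6.2) and ended near (3.4, 4.9).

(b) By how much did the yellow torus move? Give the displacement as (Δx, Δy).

(-2.3, 1.6)

The yellow torus was at about (3.9, 4.7) and moved to about (1.6, 6.3).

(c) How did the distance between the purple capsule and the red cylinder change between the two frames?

+0.3

Before: roughly 4.4 units apart; after: 4.7. That's 0.3 units further apart.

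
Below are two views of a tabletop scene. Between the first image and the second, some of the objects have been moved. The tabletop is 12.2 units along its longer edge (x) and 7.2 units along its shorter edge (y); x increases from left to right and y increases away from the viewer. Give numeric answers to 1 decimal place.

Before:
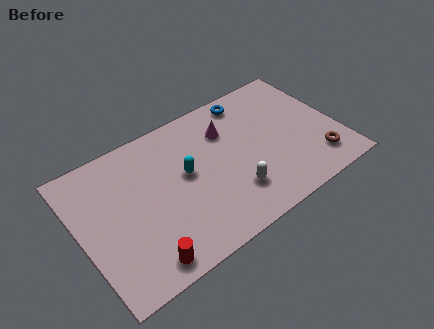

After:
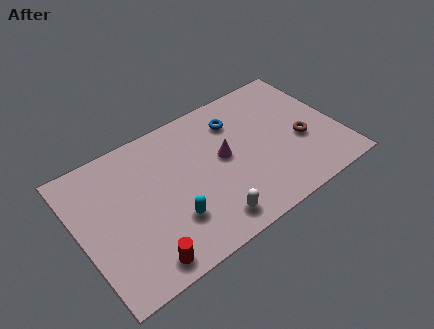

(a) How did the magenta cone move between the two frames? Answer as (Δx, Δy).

(-0.4, -1.3)

The magenta cone was at about (7.2, 5.2) and moved to about (6.8, 3.9).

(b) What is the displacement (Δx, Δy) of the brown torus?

(-0.5, 1.4)

The brown torus was at about (10.9, 1.5) and moved to about (10.4, 2.9).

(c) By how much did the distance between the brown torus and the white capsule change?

+1.1

Before: roughly 4.0 units apart; after: 5.1. That's 1.1 units further apart.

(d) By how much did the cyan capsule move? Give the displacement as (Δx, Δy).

(-1.0, -1.9)

The cyan capsule was at about (5.0, 4.0) and moved to about (4.0, 2.1).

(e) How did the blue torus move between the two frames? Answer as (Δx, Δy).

(-0.8, -0.8)

The blue torus started near (8.5, 6.3) and ended near (7.7, 5.5).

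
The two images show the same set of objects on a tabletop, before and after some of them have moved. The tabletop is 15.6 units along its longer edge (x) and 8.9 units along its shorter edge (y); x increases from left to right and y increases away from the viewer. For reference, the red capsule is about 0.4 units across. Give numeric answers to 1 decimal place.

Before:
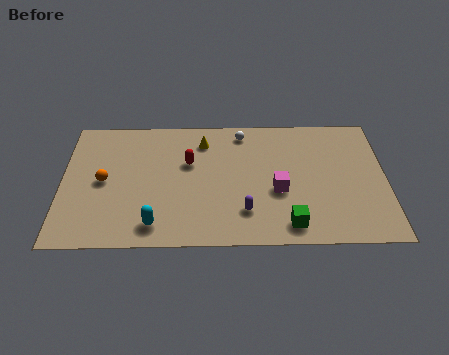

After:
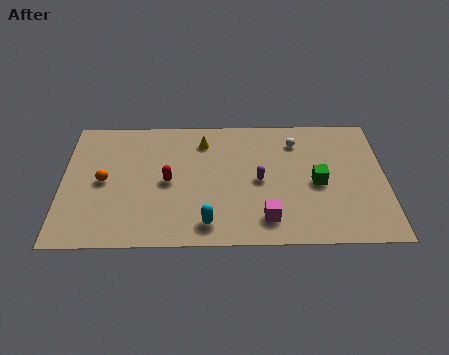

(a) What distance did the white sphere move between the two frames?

2.7

The white sphere moved from about (8.7, 7.7) to (11.3, 7.0), a distance of √(2.6² + 0.7²) ≈ 2.7.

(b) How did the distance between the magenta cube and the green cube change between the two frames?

+1.1

Before: roughly 2.4 units apart; after: 3.5. That's 1.1 units further apart.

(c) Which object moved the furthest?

the green cube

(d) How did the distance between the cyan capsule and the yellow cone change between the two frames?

-0.4

They were about 6.1 units apart before and 5.7 after — 0.4 units closer together.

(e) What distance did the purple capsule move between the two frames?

2.2

The purple capsule moved from about (8.8, 2.2) to (9.5, 4.3), a distance of √(0.7² + 2.1²) ≈ 2.2.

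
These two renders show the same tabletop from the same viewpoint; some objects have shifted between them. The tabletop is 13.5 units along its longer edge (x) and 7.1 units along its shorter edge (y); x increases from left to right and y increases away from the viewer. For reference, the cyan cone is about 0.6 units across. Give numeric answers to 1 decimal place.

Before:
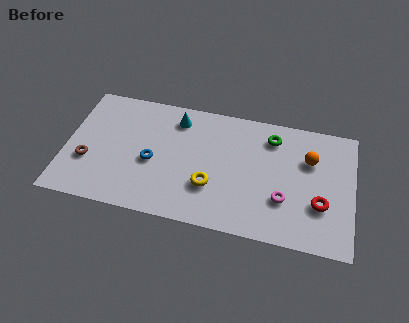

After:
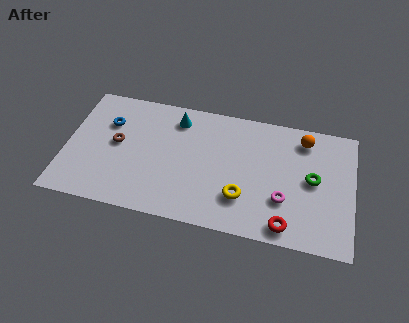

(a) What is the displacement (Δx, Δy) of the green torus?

(2.0, -2.0)

From the two frames, the green torus sits at roughly (9.6, 5.7) before and (11.6, 3.7) after.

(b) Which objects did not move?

the magenta torus and the cyan cone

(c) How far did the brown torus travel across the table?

1.8

From (1.1, 2.5) to (2.4, 3.8), the brown torus covered √(1.3² + 1.3²) ≈ 1.8 units.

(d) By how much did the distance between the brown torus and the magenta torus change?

-1.2

The distance was about 9.2 in the first image and 8.0 in the second, so they moved 1.2 units closer together.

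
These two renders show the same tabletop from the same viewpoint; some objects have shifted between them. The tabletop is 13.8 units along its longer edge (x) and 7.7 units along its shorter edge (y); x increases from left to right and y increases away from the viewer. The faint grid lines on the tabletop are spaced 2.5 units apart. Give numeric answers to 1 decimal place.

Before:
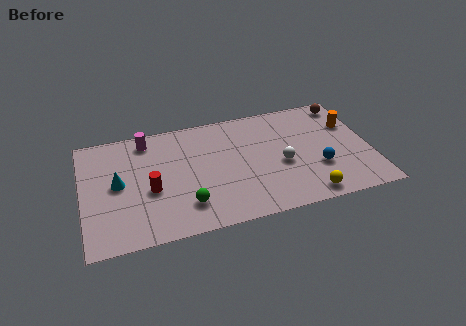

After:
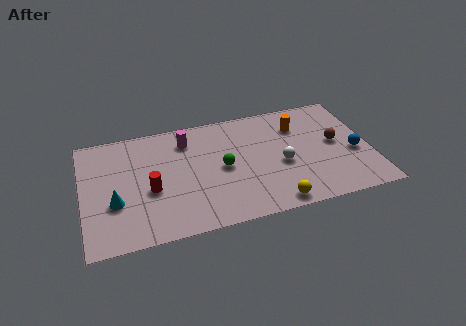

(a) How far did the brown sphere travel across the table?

2.7

The brown sphere was near (12.9, 6.7) before and (12.2, 4.1) after, so it travelled √(0.7² + 2.6²) ≈ 2.7 units.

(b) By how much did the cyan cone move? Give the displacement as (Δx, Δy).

(-0.2, -1.2)

From the two frames, the cyan cone sits at roughly (1.7, 4.0) before and (1.5, 2.8) after.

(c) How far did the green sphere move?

2.8

The green sphere was near (4.8, 1.8) before and (6.7, 3.8) after, so it travelled √(1.9² + 2.0²) ≈ 2.8 units.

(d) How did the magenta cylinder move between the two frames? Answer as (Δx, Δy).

(1.9, -0.5)

From the two frames, the magenta cylinder sits at roughly (3.2, 6.6) before and (5.1, 6.1) after.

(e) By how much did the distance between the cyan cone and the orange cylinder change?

-1.9

The distance was about 11.4 in the first image and 9.5 in the second, so they moved 1.9 units closer together.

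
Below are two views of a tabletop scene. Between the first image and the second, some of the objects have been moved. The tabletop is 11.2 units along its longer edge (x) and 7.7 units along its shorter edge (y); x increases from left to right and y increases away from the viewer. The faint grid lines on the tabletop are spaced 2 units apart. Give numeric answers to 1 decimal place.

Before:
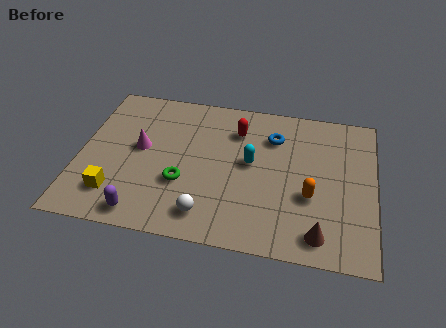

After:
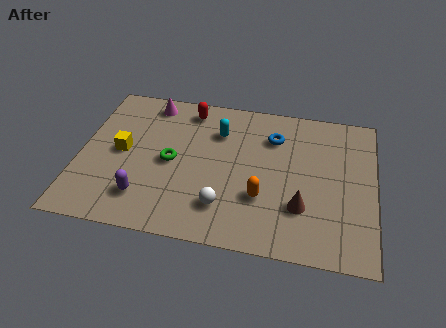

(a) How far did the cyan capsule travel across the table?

1.9

The cyan capsule was near (6.5, 4.2) before and (5.2, 5.6) after, so it travelled √(1.3² + 1.4²) ≈ 1.9 units.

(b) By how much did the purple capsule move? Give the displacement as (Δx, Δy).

(0.0, 0.8)

The purple capsule started near (2.6, 0.9) and ended near (2.6, 1.7).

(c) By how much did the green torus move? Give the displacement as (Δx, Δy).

(-0.5, 1.0)

The green torus started near (4.0, 2.7) and ended near (3.5, 3.7).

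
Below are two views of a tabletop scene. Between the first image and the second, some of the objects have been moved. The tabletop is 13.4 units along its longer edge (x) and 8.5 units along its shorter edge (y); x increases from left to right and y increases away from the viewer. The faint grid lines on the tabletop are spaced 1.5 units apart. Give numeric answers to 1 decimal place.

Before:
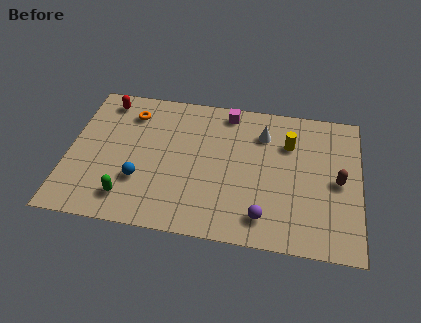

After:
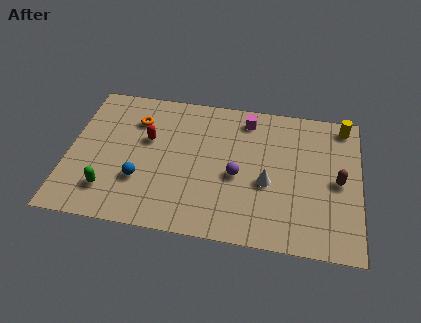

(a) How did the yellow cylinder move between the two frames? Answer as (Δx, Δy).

(2.5, 1.5)

From the two frames, the yellow cylinder sits at roughly (10.1, 6.0) before and (12.6, 7.5) after.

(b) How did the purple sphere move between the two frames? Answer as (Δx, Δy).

(-1.3, 2.2)

From the two frames, the purple sphere sits at roughly (9.1, 1.5) before and (7.8, 3.7) after.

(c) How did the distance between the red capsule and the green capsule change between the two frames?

-2.2

The distance was about 5.9 in the first image and 3.7 in the second, so they moved 2.2 units closer together.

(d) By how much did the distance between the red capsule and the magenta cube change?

-0.8

They were about 5.7 units apart before and 4.9 after — 0.8 units closer together.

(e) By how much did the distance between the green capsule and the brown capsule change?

+0.8

Before: roughly 9.8 units apart; after: 10.6. That's 0.8 units further apart.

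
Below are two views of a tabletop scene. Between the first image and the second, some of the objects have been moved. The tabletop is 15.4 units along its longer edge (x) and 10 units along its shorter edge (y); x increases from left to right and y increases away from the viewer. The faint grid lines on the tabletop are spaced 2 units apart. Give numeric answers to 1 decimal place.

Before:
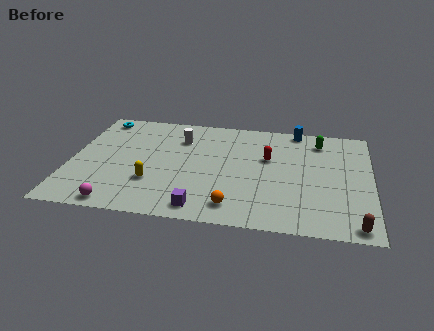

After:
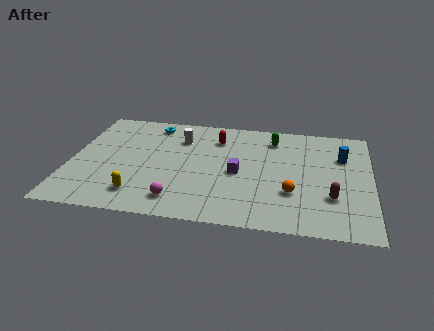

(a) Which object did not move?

the white cylinder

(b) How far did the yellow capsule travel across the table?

1.3

The yellow capsule was near (4.3, 3.1) before and (3.7, 1.9) after, so it travelled √(0.6² + 1.2²) ≈ 1.3 units.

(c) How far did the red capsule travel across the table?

3.1

The red capsule was near (10.1, 6.2) before and (7.4, 7.7) after, so it travelled √(2.7² + 1.5²) ≈ 3.1 units.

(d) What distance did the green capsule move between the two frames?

2.4

From (12.7, 8.2) to (10.3, 8.1), the green capsule covered √(2.4² + 0.1²) ≈ 2.4 units.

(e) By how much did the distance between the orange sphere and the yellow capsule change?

+3.3

They were about 4.5 units apart before and 7.8 after — 3.3 units further apart.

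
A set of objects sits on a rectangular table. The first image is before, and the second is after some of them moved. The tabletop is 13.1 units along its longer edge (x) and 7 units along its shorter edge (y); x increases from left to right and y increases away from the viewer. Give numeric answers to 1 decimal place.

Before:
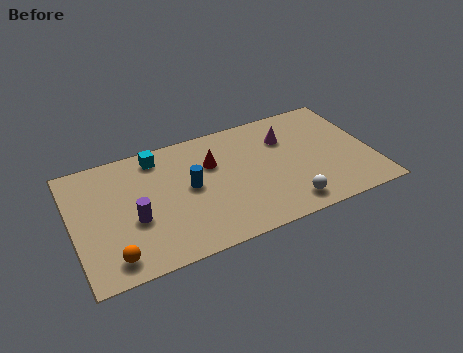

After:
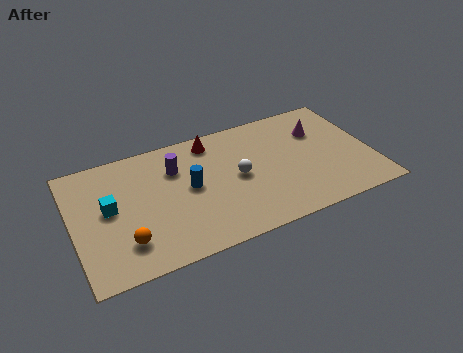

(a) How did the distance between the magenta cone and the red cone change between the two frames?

+1.5

Before: roughly 3.3 units apart; after: 4.8. That's 1.5 units further apart.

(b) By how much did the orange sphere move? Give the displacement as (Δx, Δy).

(0.6, 0.6)

The orange sphere started near (1.5, 1.1) and ended near (2.1, 1.7).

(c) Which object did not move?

the blue cylinder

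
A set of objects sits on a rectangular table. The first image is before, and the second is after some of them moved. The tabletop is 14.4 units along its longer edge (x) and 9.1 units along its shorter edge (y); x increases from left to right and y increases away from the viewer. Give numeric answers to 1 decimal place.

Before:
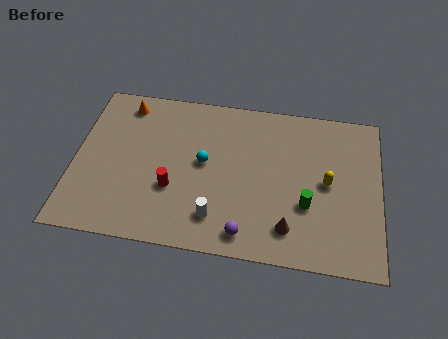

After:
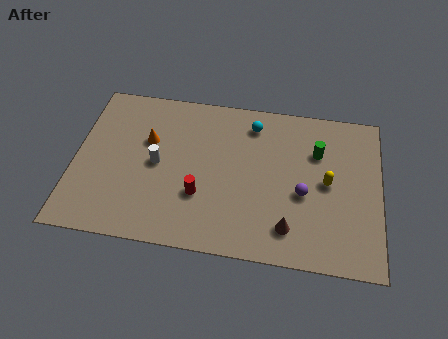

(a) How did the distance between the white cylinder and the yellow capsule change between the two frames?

+2.2

They were about 5.8 units apart before and 8.0 after — 2.2 units further apart.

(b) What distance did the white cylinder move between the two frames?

3.9

The white cylinder moved from about (6.8, 1.9) to (3.9, 4.5), a distance of √(2.9² + 2.6²) ≈ 3.9.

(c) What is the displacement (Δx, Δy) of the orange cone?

(1.2, -2.0)

The orange cone started near (2.2, 7.8) and ended near (3.4, 5.8).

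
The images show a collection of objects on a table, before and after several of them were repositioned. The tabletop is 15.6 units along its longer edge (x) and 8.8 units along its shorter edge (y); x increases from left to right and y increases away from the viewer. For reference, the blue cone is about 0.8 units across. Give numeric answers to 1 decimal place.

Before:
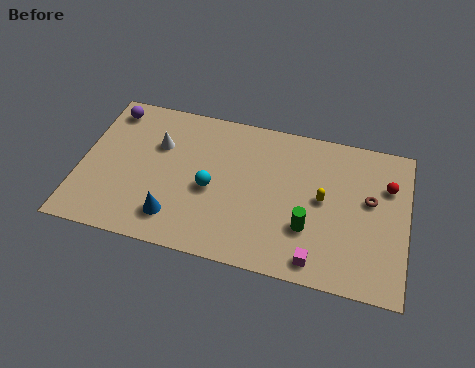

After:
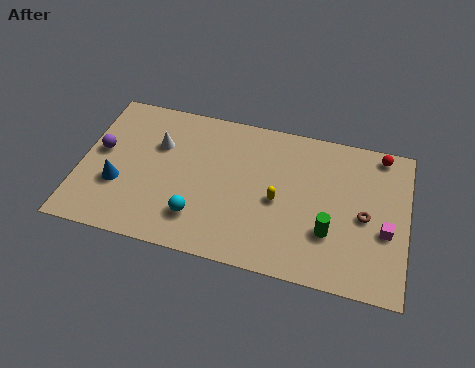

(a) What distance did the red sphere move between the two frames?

1.8

From (14.6, 6.1) to (14.2, 7.9), the red sphere covered √(0.4² + 1.8²) ≈ 1.8 units.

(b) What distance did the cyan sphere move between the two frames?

1.9

From (6.3, 3.9) to (5.8, 2.1), the cyan sphere covered √(0.5² + 1.8²) ≈ 1.9 units.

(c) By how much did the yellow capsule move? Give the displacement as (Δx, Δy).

(-2.1, -0.6)

The yellow capsule started near (11.6, 4.6) and ended near (9.5, 4.0).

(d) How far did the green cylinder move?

1.0

The green cylinder was near (11.0, 2.8) before and (12.0, 2.8) after, so it travelled √(1.0² + 0.0²) ≈ 1.0 units.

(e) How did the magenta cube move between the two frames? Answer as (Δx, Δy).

(3.1, 2.4)

The magenta cube was at about (11.5, 1.1) and moved to about (14.6, 3.5).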